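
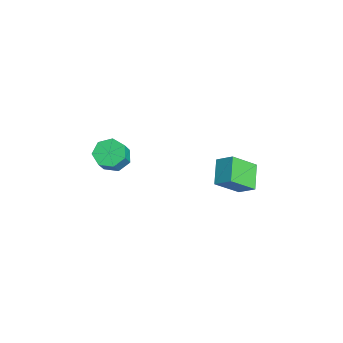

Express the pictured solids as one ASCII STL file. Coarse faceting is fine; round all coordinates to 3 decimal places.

solid 
facet normal -0.510 -0.654 -0.559
outer loop
vertex -1.673 1.384 0.731
vertex -3.052 1.724 1.59
vertex -2.11 2.805 -0.531
endloop
endfacet
facet normal 0.831 -0.205 -0.518
outer loop
vertex -1.508 3.576 0.13
vertex -1.673 1.384 0.731
vertex -2.11 2.805 -0.531
endloop
endfacet
facet normal -0.510 -0.653 -0.560
outer loop
vertex -2.11 2.805 -0.531
vertex -3.052 1.724 1.59
vertex -3.488 3.145 0.329
endloop
endfacet
facet normal -0.224 0.729 -0.647
outer loop
vertex -3.488 3.145 0.329
vertex -1.508 3.576 0.13
vertex -2.11 2.805 -0.531
endloop
endfacet
facet normal 0.223 -0.729 0.647
outer loop
vertex -1.673 1.384 0.731
vertex -2.45 2.495 2.251
vertex -3.052 1.724 1.59
endloop
endfacet
facet normal 0.831 -0.204 -0.518
outer loop
vertex -1.072 2.155 1.391
vertex -1.673 1.384 0.731
vertex -1.508 3.576 0.13
endloop
endfacet
facet normal 0.224 -0.729 0.647
outer loop
vertex -1.072 2.155 1.391
vertex -2.45 2.495 2.251
vertex -1.673 1.384 0.731
endloop
endfacet
facet normal -0.831 0.205 0.518
outer loop
vertex -3.052 1.724 1.59
vertex -2.45 2.495 2.251
vertex -3.488 3.145 0.329
endloop
endfacet
facet normal -0.224 0.729 -0.647
outer loop
vertex -2.887 3.916 0.989
vertex -1.508 3.576 0.13
vertex -3.488 3.145 0.329
endloop
endfacet
facet normal -0.831 0.204 0.518
outer loop
vertex -3.488 3.145 0.329
vertex -2.45 2.495 2.251
vertex -2.887 3.916 0.989
endloop
endfacet
facet normal 0.510 0.653 0.560
outer loop
vertex -2.887 3.916 0.989
vertex -1.072 2.155 1.391
vertex -1.508 3.576 0.13
endloop
endfacet
facet normal 0.510 0.653 0.559
outer loop
vertex -2.45 2.495 2.251
vertex -1.072 2.155 1.391
vertex -2.887 3.916 0.989
endloop
endfacet
facet normal -0.558 0.265 -0.786
outer loop
vertex -2.684 -2.986 2.292
vertex -3.201 -3.764 2.397
vertex -3.335 -2.915 2.778
endloop
endfacet
facet normal 0.226 0.960 0.163
outer loop
vertex -2.684 -2.986 2.292
vertex -3.335 -2.915 2.778
vertex -1.942 -3.338 3.338
endloop
endfacet
facet normal 0.226 0.960 0.163
outer loop
vertex -1.942 -3.338 3.338
vertex -3.335 -2.915 2.778
vertex -2.593 -3.267 3.824
endloop
endfacet
facet normal 0.558 -0.265 0.786
outer loop
vertex -1.942 -3.338 3.338
vertex -2.593 -3.267 3.824
vertex -2.459 -4.116 3.443
endloop
endfacet
facet normal -0.558 0.265 -0.786
outer loop
vertex -3.335 -2.915 2.778
vertex -3.201 -3.764 2.397
vertex -3.885 -3.483 2.977
endloop
endfacet
facet normal -0.483 0.667 0.567
outer loop
vertex -3.335 -2.915 2.778
vertex -3.885 -3.483 2.977
vertex -2.593 -3.267 3.824
endloop
endfacet
facet normal -0.484 0.666 0.568
outer loop
vertex -2.593 -3.267 3.824
vertex -3.885 -3.483 2.977
vertex -3.143 -3.836 4.023
endloop
endfacet
facet normal 0.558 -0.265 0.786
outer loop
vertex -2.593 -3.267 3.824
vertex -3.143 -3.836 4.023
vertex -2.459 -4.116 3.443
endloop
endfacet
facet normal -0.558 0.264 -0.786
outer loop
vertex -3.885 -3.483 2.977
vertex -3.201 -3.764 2.397
vertex -3.92 -4.263 2.74
endloop
endfacet
facet normal -0.829 -0.128 0.545
outer loop
vertex -3.885 -3.483 2.977
vertex -3.92 -4.263 2.74
vertex -3.143 -3.836 4.023
endloop
endfacet
facet normal -0.829 -0.129 0.545
outer loop
vertex -3.143 -3.836 4.023
vertex -3.92 -4.263 2.74
vertex -3.178 -4.615 3.785
endloop
endfacet
facet normal 0.558 -0.265 0.786
outer loop
vertex -3.143 -3.836 4.023
vertex -3.178 -4.615 3.785
vertex -2.459 -4.116 3.443
endloop
endfacet
facet normal -0.559 0.265 -0.786
outer loop
vertex -3.92 -4.263 2.74
vertex -3.201 -3.764 2.397
vertex -3.414 -4.667 2.244
endloop
endfacet
facet normal -0.550 -0.827 0.112
outer loop
vertex -3.92 -4.263 2.74
vertex -3.414 -4.667 2.244
vertex -3.178 -4.615 3.785
endloop
endfacet
facet normal -0.551 -0.827 0.112
outer loop
vertex -3.178 -4.615 3.785
vertex -3.414 -4.667 2.244
vertex -2.672 -5.019 3.29
endloop
endfacet
facet normal 0.558 -0.265 0.786
outer loop
vertex -3.178 -4.615 3.785
vertex -2.672 -5.019 3.29
vertex -2.459 -4.116 3.443
endloop
endfacet
facet normal -0.558 0.265 -0.787
outer loop
vertex -3.414 -4.667 2.244
vertex -3.201 -3.764 2.397
vertex -2.747 -4.391 1.864
endloop
endfacet
facet normal 0.143 -0.903 -0.405
outer loop
vertex -3.414 -4.667 2.244
vertex -2.747 -4.391 1.864
vertex -2.672 -5.019 3.29
endloop
endfacet
facet normal 0.142 -0.903 -0.405
outer loop
vertex -2.672 -5.019 3.29
vertex -2.747 -4.391 1.864
vertex -2.005 -4.743 2.909
endloop
endfacet
facet normal 0.559 -0.265 0.786
outer loop
vertex -2.672 -5.019 3.29
vertex -2.005 -4.743 2.909
vertex -2.459 -4.116 3.443
endloop
endfacet
facet normal -0.558 0.265 -0.787
outer loop
vertex -2.747 -4.391 1.864
vertex -3.201 -3.764 2.397
vertex -2.422 -3.643 1.885
endloop
endfacet
facet normal 0.728 -0.299 -0.617
outer loop
vertex -2.747 -4.391 1.864
vertex -2.422 -3.643 1.885
vertex -2.005 -4.743 2.909
endloop
endfacet
facet normal 0.728 -0.298 -0.617
outer loop
vertex -2.005 -4.743 2.909
vertex -2.422 -3.643 1.885
vertex -1.68 -3.995 2.931
endloop
endfacet
facet normal 0.558 -0.266 0.786
outer loop
vertex -2.005 -4.743 2.909
vertex -1.68 -3.995 2.931
vertex -2.459 -4.116 3.443
endloop
endfacet
facet normal -0.558 0.265 -0.786
outer loop
vertex -2.422 -3.643 1.885
vertex -3.201 -3.764 2.397
vertex -2.684 -2.986 2.292
endloop
endfacet
facet normal 0.765 0.531 -0.364
outer loop
vertex -2.422 -3.643 1.885
vertex -2.684 -2.986 2.292
vertex -1.68 -3.995 2.931
endloop
endfacet
facet normal 0.765 0.531 -0.364
outer loop
vertex -1.68 -3.995 2.931
vertex -2.684 -2.986 2.292
vertex -1.942 -3.338 3.338
endloop
endfacet
facet normal 0.558 -0.265 0.786
outer loop
vertex -1.68 -3.995 2.931
vertex -1.942 -3.338 3.338
vertex -2.459 -4.116 3.443
endloop
endfacet

endsolid


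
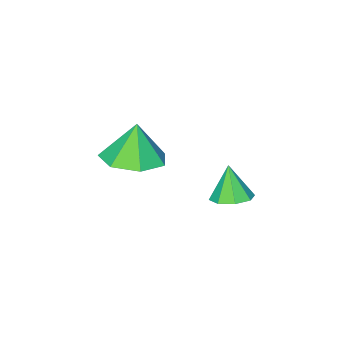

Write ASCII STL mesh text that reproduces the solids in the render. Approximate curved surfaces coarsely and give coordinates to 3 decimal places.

solid 
facet normal 0.189 0.334 -0.923
outer loop
vertex -1.805 -1.071 -0.444
vertex -2.214 -1.63 -0.73
vertex -2.358 -0.929 -0.506
endloop
endfacet
facet normal 0.083 0.651 0.755
outer loop
vertex -1.805 -1.071 -0.444
vertex -2.358 -0.929 -0.506
vertex -2.466 -2.07 0.49
endloop
endfacet
facet normal 0.191 0.334 -0.923
outer loop
vertex -2.358 -0.929 -0.506
vertex -2.214 -1.63 -0.73
vertex -2.826 -1.198 -0.7
endloop
endfacet
facet normal -0.572 0.569 0.590
outer loop
vertex -2.358 -0.929 -0.506
vertex -2.826 -1.198 -0.7
vertex -2.466 -2.07 0.49
endloop
endfacet
facet normal 0.190 0.333 -0.924
outer loop
vertex -2.826 -1.198 -0.7
vertex -2.214 -1.63 -0.73
vertex -2.937 -1.72 -0.911
endloop
endfacet
facet normal -0.941 0.066 0.333
outer loop
vertex -2.826 -1.198 -0.7
vertex -2.937 -1.72 -0.911
vertex -2.466 -2.07 0.49
endloop
endfacet
facet normal 0.190 0.331 -0.924
outer loop
vertex -2.937 -1.72 -0.911
vertex -2.214 -1.63 -0.73
vertex -2.624 -2.19 -1.015
endloop
endfacet
facet normal -0.812 -0.569 0.131
outer loop
vertex -2.937 -1.72 -0.911
vertex -2.624 -2.19 -1.015
vertex -2.466 -2.07 0.49
endloop
endfacet
facet normal 0.189 0.332 -0.924
outer loop
vertex -2.624 -2.19 -1.015
vertex -2.214 -1.63 -0.73
vertex -2.071 -2.332 -0.953
endloop
endfacet
facet normal -0.258 -0.960 0.104
outer loop
vertex -2.624 -2.19 -1.015
vertex -2.071 -2.332 -0.953
vertex -2.466 -2.07 0.49
endloop
endfacet
facet normal 0.192 0.332 -0.923
outer loop
vertex -2.071 -2.332 -0.953
vertex -2.214 -1.63 -0.73
vertex -1.603 -2.063 -0.759
endloop
endfacet
facet normal 0.394 -0.879 0.268
outer loop
vertex -2.071 -2.332 -0.953
vertex -1.603 -2.063 -0.759
vertex -2.466 -2.07 0.49
endloop
endfacet
facet normal 0.191 0.331 -0.924
outer loop
vertex -1.603 -2.063 -0.759
vertex -2.214 -1.63 -0.73
vertex -1.492 -1.541 -0.549
endloop
endfacet
facet normal 0.764 -0.374 0.526
outer loop
vertex -1.603 -2.063 -0.759
vertex -1.492 -1.541 -0.549
vertex -2.466 -2.07 0.49
endloop
endfacet
facet normal 0.190 0.333 -0.923
outer loop
vertex -1.492 -1.541 -0.549
vertex -2.214 -1.63 -0.73
vertex -1.805 -1.071 -0.444
endloop
endfacet
facet normal 0.635 0.260 0.728
outer loop
vertex -1.492 -1.541 -0.549
vertex -1.805 -1.071 -0.444
vertex -2.466 -2.07 0.49
endloop
endfacet
facet normal 0.218 0.102 -0.971
outer loop
vertex 2.303 -2.317 3.065
vertex 1.262 -2.459 2.816
vertex 1.784 -1.538 3.03
endloop
endfacet
facet normal 0.532 0.389 0.752
outer loop
vertex 2.303 -2.317 3.065
vertex 1.784 -1.538 3.03
vertex 0.958 -2.601 4.164
endloop
endfacet
facet normal 0.218 0.102 -0.971
outer loop
vertex 1.784 -1.538 3.03
vertex 1.262 -2.459 2.816
vertex 0.871 -1.452 2.834
endloop
endfacet
facet normal -0.070 0.753 0.655
outer loop
vertex 1.784 -1.538 3.03
vertex 0.871 -1.452 2.834
vertex 0.958 -2.601 4.164
endloop
endfacet
facet normal 0.219 0.102 -0.970
outer loop
vertex 0.871 -1.452 2.834
vertex 1.262 -2.459 2.816
vertex 0.253 -2.124 2.624
endloop
endfacet
facet normal -0.714 0.506 0.484
outer loop
vertex 0.871 -1.452 2.834
vertex 0.253 -2.124 2.624
vertex 0.958 -2.601 4.164
endloop
endfacet
facet normal 0.219 0.103 -0.970
outer loop
vertex 0.253 -2.124 2.624
vertex 1.262 -2.459 2.816
vertex 0.394 -3.048 2.558
endloop
endfacet
facet normal -0.915 -0.166 0.368
outer loop
vertex 0.253 -2.124 2.624
vertex 0.394 -3.048 2.558
vertex 0.958 -2.601 4.164
endloop
endfacet
facet normal 0.219 0.103 -0.970
outer loop
vertex 0.394 -3.048 2.558
vertex 1.262 -2.459 2.816
vertex 1.189 -3.529 2.686
endloop
endfacet
facet normal -0.521 -0.757 0.394
outer loop
vertex 0.394 -3.048 2.558
vertex 1.189 -3.529 2.686
vertex 0.958 -2.601 4.164
endloop
endfacet
facet normal 0.219 0.103 -0.970
outer loop
vertex 1.189 -3.529 2.686
vertex 1.262 -2.459 2.816
vertex 2.038 -3.203 2.912
endloop
endfacet
facet normal 0.171 -0.822 0.543
outer loop
vertex 1.189 -3.529 2.686
vertex 2.038 -3.203 2.912
vertex 0.958 -2.601 4.164
endloop
endfacet
facet normal 0.218 0.102 -0.971
outer loop
vertex 2.038 -3.203 2.912
vertex 1.262 -2.459 2.816
vertex 2.303 -2.317 3.065
endloop
endfacet
facet normal 0.640 -0.313 0.702
outer loop
vertex 2.038 -3.203 2.912
vertex 2.303 -2.317 3.065
vertex 0.958 -2.601 4.164
endloop
endfacet

endsolid


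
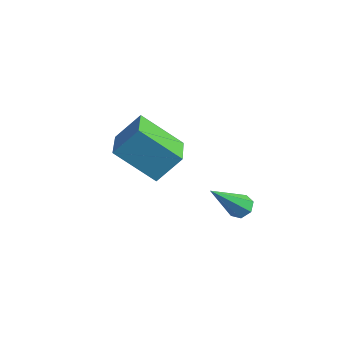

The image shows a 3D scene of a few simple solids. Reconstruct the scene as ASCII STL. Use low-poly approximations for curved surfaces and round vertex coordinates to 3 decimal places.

solid 
facet normal -0.722 0.661 -0.207
outer loop
vertex -2.993 -3.046 1.014
vertex -2.54 -2.226 2.055
vertex -1.756 -2.097 -0.271
endloop
endfacet
facet normal -0.323 -0.585 -0.744
outer loop
vertex -0.58 -3.174 0.065
vertex -2.993 -3.046 1.014
vertex -1.756 -2.097 -0.271
endloop
endfacet
facet normal -0.722 0.660 -0.207
outer loop
vertex -1.756 -2.097 -0.271
vertex -2.54 -2.226 2.055
vertex -1.304 -1.277 0.77
endloop
endfacet
facet normal 0.612 0.470 -0.636
outer loop
vertex -1.304 -1.277 0.77
vertex -0.58 -3.174 0.065
vertex -1.756 -2.097 -0.271
endloop
endfacet
facet normal -0.612 -0.470 0.636
outer loop
vertex -2.993 -3.046 1.014
vertex -1.364 -3.303 2.391
vertex -2.54 -2.226 2.055
endloop
endfacet
facet normal -0.323 -0.585 -0.743
outer loop
vertex -1.816 -4.123 1.35
vertex -2.993 -3.046 1.014
vertex -0.58 -3.174 0.065
endloop
endfacet
facet normal -0.612 -0.470 0.636
outer loop
vertex -1.816 -4.123 1.35
vertex -1.364 -3.303 2.391
vertex -2.993 -3.046 1.014
endloop
endfacet
facet normal 0.324 0.585 0.743
outer loop
vertex -2.54 -2.226 2.055
vertex -1.364 -3.303 2.391
vertex -1.304 -1.277 0.77
endloop
endfacet
facet normal 0.612 0.470 -0.636
outer loop
vertex -0.127 -2.354 1.106
vertex -0.58 -3.174 0.065
vertex -1.304 -1.277 0.77
endloop
endfacet
facet normal 0.323 0.585 0.744
outer loop
vertex -1.304 -1.277 0.77
vertex -1.364 -3.303 2.391
vertex -0.127 -2.354 1.106
endloop
endfacet
facet normal 0.722 -0.661 0.206
outer loop
vertex -0.127 -2.354 1.106
vertex -1.816 -4.123 1.35
vertex -0.58 -3.174 0.065
endloop
endfacet
facet normal 0.722 -0.661 0.207
outer loop
vertex -1.364 -3.303 2.391
vertex -1.816 -4.123 1.35
vertex -0.127 -2.354 1.106
endloop
endfacet
facet normal 0.065 0.670 -0.739
outer loop
vertex 2.843 -1.834 -0.223
vertex 2.325 -1.827 -0.262
vertex 2.632 -1.53 0.034
endloop
endfacet
facet normal 0.842 0.146 0.519
outer loop
vertex 2.843 -1.834 -0.223
vertex 2.632 -1.53 0.034
vertex 2.195 -3.153 1.202
endloop
endfacet
facet normal 0.066 0.670 -0.740
outer loop
vertex 2.632 -1.53 0.034
vertex 2.325 -1.827 -0.262
vertex 2.189 -1.449 0.068
endloop
endfacet
facet normal 0.163 0.547 0.821
outer loop
vertex 2.632 -1.53 0.034
vertex 2.189 -1.449 0.068
vertex 2.195 -3.153 1.202
endloop
endfacet
facet normal 0.066 0.670 -0.740
outer loop
vertex 2.189 -1.449 0.068
vertex 2.325 -1.827 -0.262
vertex 1.849 -1.653 -0.147
endloop
endfacet
facet normal -0.651 0.419 0.633
outer loop
vertex 2.189 -1.449 0.068
vertex 1.849 -1.653 -0.147
vertex 2.195 -3.153 1.202
endloop
endfacet
facet normal 0.066 0.670 -0.739
outer loop
vertex 1.849 -1.653 -0.147
vertex 2.325 -1.827 -0.262
vertex 1.867 -1.988 -0.449
endloop
endfacet
facet normal -0.985 -0.140 0.097
outer loop
vertex 1.849 -1.653 -0.147
vertex 1.867 -1.988 -0.449
vertex 2.195 -3.153 1.202
endloop
endfacet
facet normal 0.067 0.670 -0.740
outer loop
vertex 1.867 -1.988 -0.449
vertex 2.325 -1.827 -0.262
vertex 2.23 -2.202 -0.61
endloop
endfacet
facet normal -0.589 -0.711 -0.384
outer loop
vertex 1.867 -1.988 -0.449
vertex 2.23 -2.202 -0.61
vertex 2.195 -3.153 1.202
endloop
endfacet
facet normal 0.064 0.670 -0.740
outer loop
vertex 2.23 -2.202 -0.61
vertex 2.325 -1.827 -0.262
vertex 2.665 -2.133 -0.51
endloop
endfacet
facet normal 0.240 -0.862 -0.448
outer loop
vertex 2.23 -2.202 -0.61
vertex 2.665 -2.133 -0.51
vertex 2.195 -3.153 1.202
endloop
endfacet
facet normal 0.065 0.671 -0.739
outer loop
vertex 2.665 -2.133 -0.51
vertex 2.325 -1.827 -0.262
vertex 2.843 -1.834 -0.223
endloop
endfacet
facet normal 0.877 -0.479 -0.045
outer loop
vertex 2.665 -2.133 -0.51
vertex 2.843 -1.834 -0.223
vertex 2.195 -3.153 1.202
endloop
endfacet

endsolid


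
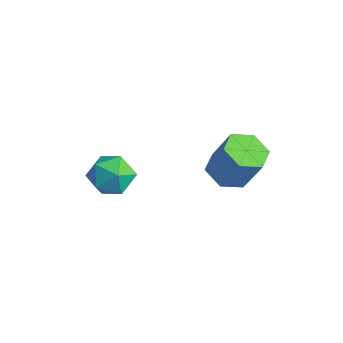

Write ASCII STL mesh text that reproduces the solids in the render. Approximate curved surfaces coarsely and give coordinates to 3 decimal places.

solid 
facet normal -0.407 -0.187 -0.894
outer loop
vertex 2.488 2.934 1.412
vertex 1.817 3.769 1.543
vertex 2.778 3.917 1.074
endloop
endfacet
facet normal 0.873 -0.368 -0.321
outer loop
vertex 2.488 2.934 1.412
vertex 2.778 3.917 1.074
vertex 3.315 3.315 3.227
endloop
endfacet
facet normal 0.873 -0.368 -0.321
outer loop
vertex 3.315 3.315 3.227
vertex 2.778 3.917 1.074
vertex 3.605 4.298 2.888
endloop
endfacet
facet normal 0.407 0.188 0.894
outer loop
vertex 3.315 3.315 3.227
vertex 3.605 4.298 2.888
vertex 2.643 4.151 3.357
endloop
endfacet
facet normal -0.407 -0.188 -0.894
outer loop
vertex 2.778 3.917 1.074
vertex 1.817 3.769 1.543
vertex 2.107 4.753 1.204
endloop
endfacet
facet normal 0.669 0.604 -0.432
outer loop
vertex 2.778 3.917 1.074
vertex 2.107 4.753 1.204
vertex 3.605 4.298 2.888
endloop
endfacet
facet normal 0.669 0.605 -0.431
outer loop
vertex 3.605 4.298 2.888
vertex 2.107 4.753 1.204
vertex 2.933 5.134 3.019
endloop
endfacet
facet normal 0.407 0.187 0.894
outer loop
vertex 3.605 4.298 2.888
vertex 2.933 5.134 3.019
vertex 2.643 4.151 3.357
endloop
endfacet
facet normal -0.407 -0.188 -0.894
outer loop
vertex 2.107 4.753 1.204
vertex 1.817 3.769 1.543
vertex 1.145 4.605 1.673
endloop
endfacet
facet normal -0.204 0.973 -0.111
outer loop
vertex 2.107 4.753 1.204
vertex 1.145 4.605 1.673
vertex 2.933 5.134 3.019
endloop
endfacet
facet normal -0.204 0.973 -0.111
outer loop
vertex 2.933 5.134 3.019
vertex 1.145 4.605 1.673
vertex 1.972 4.986 3.488
endloop
endfacet
facet normal 0.407 0.187 0.894
outer loop
vertex 2.933 5.134 3.019
vertex 1.972 4.986 3.488
vertex 2.643 4.151 3.357
endloop
endfacet
facet normal -0.407 -0.188 -0.894
outer loop
vertex 1.145 4.605 1.673
vertex 1.817 3.769 1.543
vertex 0.855 3.622 2.012
endloop
endfacet
facet normal -0.873 0.368 0.320
outer loop
vertex 1.145 4.605 1.673
vertex 0.855 3.622 2.012
vertex 1.972 4.986 3.488
endloop
endfacet
facet normal -0.873 0.368 0.321
outer loop
vertex 1.972 4.986 3.488
vertex 0.855 3.622 2.012
vertex 1.682 4.003 3.826
endloop
endfacet
facet normal 0.407 0.187 0.894
outer loop
vertex 1.972 4.986 3.488
vertex 1.682 4.003 3.826
vertex 2.643 4.151 3.357
endloop
endfacet
facet normal -0.407 -0.187 -0.894
outer loop
vertex 0.855 3.622 2.012
vertex 1.817 3.769 1.543
vertex 1.527 2.786 1.881
endloop
endfacet
facet normal -0.669 -0.605 0.432
outer loop
vertex 0.855 3.622 2.012
vertex 1.527 2.786 1.881
vertex 1.682 4.003 3.826
endloop
endfacet
facet normal -0.670 -0.605 0.432
outer loop
vertex 1.682 4.003 3.826
vertex 1.527 2.786 1.881
vertex 2.353 3.167 3.696
endloop
endfacet
facet normal 0.407 0.188 0.894
outer loop
vertex 1.682 4.003 3.826
vertex 2.353 3.167 3.696
vertex 2.643 4.151 3.357
endloop
endfacet
facet normal -0.407 -0.187 -0.894
outer loop
vertex 1.527 2.786 1.881
vertex 1.817 3.769 1.543
vertex 2.488 2.934 1.412
endloop
endfacet
facet normal 0.204 -0.973 0.111
outer loop
vertex 1.527 2.786 1.881
vertex 2.488 2.934 1.412
vertex 2.353 3.167 3.696
endloop
endfacet
facet normal 0.204 -0.973 0.111
outer loop
vertex 2.353 3.167 3.696
vertex 2.488 2.934 1.412
vertex 3.315 3.315 3.227
endloop
endfacet
facet normal 0.407 0.188 0.894
outer loop
vertex 2.353 3.167 3.696
vertex 3.315 3.315 3.227
vertex 2.643 4.151 3.357
endloop
endfacet
facet normal 0.236 -0.119 0.964
outer loop
vertex -2.619 1.131 0.511
vertex -2.785 -0.073 0.403
vertex -1.685 0.413 0.194
endloop
endfacet
facet normal 0.575 0.444 0.687
outer loop
vertex -2.619 1.131 0.511
vertex -1.685 0.413 0.194
vertex -1.846 1.485 -0.364
endloop
endfacet
facet normal 0.083 0.896 0.436
outer loop
vertex -2.619 1.131 0.511
vertex -1.846 1.485 -0.364
vertex -3.045 1.662 -0.501
endloop
endfacet
facet normal -0.560 0.613 0.557
outer loop
vertex -2.619 1.131 0.511
vertex -3.045 1.662 -0.501
vertex -3.625 0.7 -0.027
endloop
endfacet
facet normal -0.467 -0.015 0.884
outer loop
vertex -2.619 1.131 0.511
vertex -3.625 0.7 -0.027
vertex -2.785 -0.073 0.403
endloop
endfacet
facet normal 0.967 0.216 0.136
outer loop
vertex -1.846 1.485 -0.364
vertex -1.685 0.413 0.194
vertex -1.535 0.5 -1.013
endloop
endfacet
facet normal 0.418 -0.695 0.585
outer loop
vertex -1.685 0.413 0.194
vertex -2.785 -0.073 0.403
vertex -2.115 -0.462 -0.539
endloop
endfacet
facet normal -0.718 -0.527 0.455
outer loop
vertex -2.785 -0.073 0.403
vertex -3.625 0.7 -0.027
vertex -3.314 -0.285 -0.676
endloop
endfacet
facet normal -0.870 0.488 -0.073
outer loop
vertex -3.625 0.7 -0.027
vertex -3.045 1.662 -0.501
vertex -3.475 0.787 -1.234
endloop
endfacet
facet normal 0.171 0.948 -0.270
outer loop
vertex -3.045 1.662 -0.501
vertex -1.846 1.485 -0.364
vertex -2.375 1.273 -1.443
endloop
endfacet
facet normal 0.560 -0.613 -0.557
outer loop
vertex -2.541 0.069 -1.551
vertex -1.535 0.5 -1.013
vertex -2.115 -0.462 -0.539
endloop
endfacet
facet normal -0.083 -0.896 -0.436
outer loop
vertex -2.541 0.069 -1.551
vertex -2.115 -0.462 -0.539
vertex -3.314 -0.285 -0.676
endloop
endfacet
facet normal -0.575 -0.444 -0.687
outer loop
vertex -2.541 0.069 -1.551
vertex -3.314 -0.285 -0.676
vertex -3.475 0.787 -1.234
endloop
endfacet
facet normal -0.236 0.119 -0.964
outer loop
vertex -2.541 0.069 -1.551
vertex -3.475 0.787 -1.234
vertex -2.375 1.273 -1.443
endloop
endfacet
facet normal 0.467 0.015 -0.884
outer loop
vertex -2.541 0.069 -1.551
vertex -2.375 1.273 -1.443
vertex -1.535 0.5 -1.013
endloop
endfacet
facet normal 0.870 -0.488 0.073
outer loop
vertex -2.115 -0.462 -0.539
vertex -1.535 0.5 -1.013
vertex -1.685 0.413 0.194
endloop
endfacet
facet normal -0.171 -0.948 0.270
outer loop
vertex -3.314 -0.285 -0.676
vertex -2.115 -0.462 -0.539
vertex -2.785 -0.073 0.403
endloop
endfacet
facet normal -0.967 -0.216 -0.136
outer loop
vertex -3.475 0.787 -1.234
vertex -3.314 -0.285 -0.676
vertex -3.625 0.7 -0.027
endloop
endfacet
facet normal -0.418 0.695 -0.585
outer loop
vertex -2.375 1.273 -1.443
vertex -3.475 0.787 -1.234
vertex -3.045 1.662 -0.501
endloop
endfacet
facet normal 0.718 0.527 -0.455
outer loop
vertex -1.535 0.5 -1.013
vertex -2.375 1.273 -1.443
vertex -1.846 1.485 -0.364
endloop
endfacet

endsolid


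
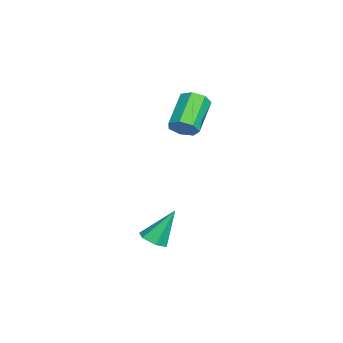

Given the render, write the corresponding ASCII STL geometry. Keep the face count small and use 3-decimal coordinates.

solid 
facet normal 0.753 -0.286 -0.592
outer loop
vertex -2.407 1.057 3.115
vertex -2.784 0.711 2.803
vertex -2.639 1.285 2.71
endloop
endfacet
facet normal 0.483 0.852 0.203
outer loop
vertex -2.407 1.057 3.115
vertex -2.639 1.285 2.71
vertex -3.619 1.516 4.07
endloop
endfacet
facet normal 0.482 0.853 0.202
outer loop
vertex -3.619 1.516 4.07
vertex -2.639 1.285 2.71
vertex -3.852 1.744 3.664
endloop
endfacet
facet normal -0.754 0.285 0.592
outer loop
vertex -3.619 1.516 4.07
vertex -3.852 1.744 3.664
vertex -3.996 1.169 3.757
endloop
endfacet
facet normal 0.753 -0.286 -0.593
outer loop
vertex -2.639 1.285 2.71
vertex -2.784 0.711 2.803
vertex -2.981 1.081 2.374
endloop
endfacet
facet normal -0.048 0.875 -0.482
outer loop
vertex -2.639 1.285 2.71
vertex -2.981 1.081 2.374
vertex -3.852 1.744 3.664
endloop
endfacet
facet normal -0.048 0.875 -0.482
outer loop
vertex -3.852 1.744 3.664
vertex -2.981 1.081 2.374
vertex -4.194 1.54 3.328
endloop
endfacet
facet normal -0.753 0.285 0.594
outer loop
vertex -3.852 1.744 3.664
vertex -4.194 1.54 3.328
vertex -3.996 1.169 3.757
endloop
endfacet
facet normal 0.754 -0.285 -0.592
outer loop
vertex -2.981 1.081 2.374
vertex -2.784 0.711 2.803
vertex -3.174 0.598 2.361
endloop
endfacet
facet normal -0.543 0.239 -0.805
outer loop
vertex -2.981 1.081 2.374
vertex -3.174 0.598 2.361
vertex -4.194 1.54 3.328
endloop
endfacet
facet normal -0.544 0.237 -0.805
outer loop
vertex -4.194 1.54 3.328
vertex -3.174 0.598 2.361
vertex -4.387 1.056 3.316
endloop
endfacet
facet normal -0.752 0.285 0.594
outer loop
vertex -4.194 1.54 3.328
vertex -4.387 1.056 3.316
vertex -3.996 1.169 3.757
endloop
endfacet
facet normal 0.754 -0.284 -0.592
outer loop
vertex -3.174 0.598 2.361
vertex -2.784 0.711 2.803
vertex -3.073 0.199 2.681
endloop
endfacet
facet normal -0.628 -0.577 -0.521
outer loop
vertex -3.174 0.598 2.361
vertex -3.073 0.199 2.681
vertex -4.387 1.056 3.316
endloop
endfacet
facet normal -0.628 -0.577 -0.521
outer loop
vertex -4.387 1.056 3.316
vertex -3.073 0.199 2.681
vertex -4.286 0.658 3.635
endloop
endfacet
facet normal -0.752 0.285 0.594
outer loop
vertex -4.387 1.056 3.316
vertex -4.286 0.658 3.635
vertex -3.996 1.169 3.757
endloop
endfacet
facet normal 0.753 -0.284 -0.594
outer loop
vertex -3.073 0.199 2.681
vertex -2.784 0.711 2.803
vertex -2.754 0.186 3.092
endloop
endfacet
facet normal -0.240 -0.958 0.156
outer loop
vertex -3.073 0.199 2.681
vertex -2.754 0.186 3.092
vertex -4.286 0.658 3.635
endloop
endfacet
facet normal -0.240 -0.958 0.156
outer loop
vertex -4.286 0.658 3.635
vertex -2.754 0.186 3.092
vertex -3.967 0.645 4.047
endloop
endfacet
facet normal -0.753 0.286 0.592
outer loop
vertex -4.286 0.658 3.635
vertex -3.967 0.645 4.047
vertex -3.996 1.169 3.757
endloop
endfacet
facet normal 0.754 -0.283 -0.593
outer loop
vertex -2.754 0.186 3.092
vertex -2.784 0.711 2.803
vertex -2.458 0.568 3.286
endloop
endfacet
facet normal 0.329 -0.618 0.714
outer loop
vertex -2.754 0.186 3.092
vertex -2.458 0.568 3.286
vertex -3.967 0.645 4.047
endloop
endfacet
facet normal 0.329 -0.617 0.715
outer loop
vertex -3.967 0.645 4.047
vertex -2.458 0.568 3.286
vertex -3.67 1.027 4.24
endloop
endfacet
facet normal -0.753 0.286 0.592
outer loop
vertex -3.967 0.645 4.047
vertex -3.67 1.027 4.24
vertex -3.996 1.169 3.757
endloop
endfacet
facet normal 0.753 -0.286 -0.593
outer loop
vertex -2.458 0.568 3.286
vertex -2.784 0.711 2.803
vertex -2.407 1.057 3.115
endloop
endfacet
facet normal 0.651 0.189 0.735
outer loop
vertex -2.458 0.568 3.286
vertex -2.407 1.057 3.115
vertex -3.67 1.027 4.24
endloop
endfacet
facet normal 0.651 0.188 0.736
outer loop
vertex -3.67 1.027 4.24
vertex -2.407 1.057 3.115
vertex -3.619 1.516 4.07
endloop
endfacet
facet normal -0.754 0.285 0.592
outer loop
vertex -3.67 1.027 4.24
vertex -3.619 1.516 4.07
vertex -3.996 1.169 3.757
endloop
endfacet
facet normal 0.155 -0.502 -0.851
outer loop
vertex 0.306 -0.766 -1.132
vertex -0.03 -0.398 -1.41
vertex 0.53 -0.298 -1.367
endloop
endfacet
facet normal 0.817 -0.106 0.568
outer loop
vertex 0.306 -0.766 -1.132
vertex 0.53 -0.298 -1.367
vertex -0.27 0.378 -0.09
endloop
endfacet
facet normal 0.155 -0.502 -0.851
outer loop
vertex 0.53 -0.298 -1.367
vertex -0.03 -0.398 -1.41
vertex 0.194 0.07 -1.645
endloop
endfacet
facet normal 0.709 0.702 0.072
outer loop
vertex 0.53 -0.298 -1.367
vertex 0.194 0.07 -1.645
vertex -0.27 0.378 -0.09
endloop
endfacet
facet normal 0.155 -0.501 -0.851
outer loop
vertex 0.194 0.07 -1.645
vertex -0.03 -0.398 -1.41
vertex -0.365 -0.031 -1.687
endloop
endfacet
facet normal -0.156 0.959 -0.236
outer loop
vertex 0.194 0.07 -1.645
vertex -0.365 -0.031 -1.687
vertex -0.27 0.378 -0.09
endloop
endfacet
facet normal 0.155 -0.501 -0.851
outer loop
vertex -0.365 -0.031 -1.687
vertex -0.03 -0.398 -1.41
vertex -0.589 -0.499 -1.452
endloop
endfacet
facet normal -0.911 0.410 -0.051
outer loop
vertex -0.365 -0.031 -1.687
vertex -0.589 -0.499 -1.452
vertex -0.27 0.378 -0.09
endloop
endfacet
facet normal 0.154 -0.500 -0.852
outer loop
vertex -0.589 -0.499 -1.452
vertex -0.03 -0.398 -1.41
vertex -0.253 -0.867 -1.175
endloop
endfacet
facet normal -0.802 -0.398 0.444
outer loop
vertex -0.589 -0.499 -1.452
vertex -0.253 -0.867 -1.175
vertex -0.27 0.378 -0.09
endloop
endfacet
facet normal 0.156 -0.501 -0.851
outer loop
vertex -0.253 -0.867 -1.175
vertex -0.03 -0.398 -1.41
vertex 0.306 -0.766 -1.132
endloop
endfacet
facet normal 0.060 -0.655 0.753
outer loop
vertex -0.253 -0.867 -1.175
vertex 0.306 -0.766 -1.132
vertex -0.27 0.378 -0.09
endloop
endfacet

endsolid


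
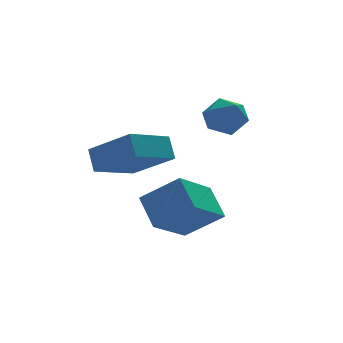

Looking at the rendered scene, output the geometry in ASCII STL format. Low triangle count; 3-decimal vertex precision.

solid 
facet normal -0.697 0.405 -0.592
outer loop
vertex -2.429 -3.2 -3.505
vertex -2.573 -2.111 -2.589
vertex -1.037 -2.208 -4.465
endloop
endfacet
facet normal 0.101 -0.761 -0.640
outer loop
vertex 0.133 -2.889 -3.471
vertex -2.429 -3.2 -3.505
vertex -1.037 -2.208 -4.465
endloop
endfacet
facet normal -0.697 0.405 -0.592
outer loop
vertex -1.037 -2.208 -4.465
vertex -2.573 -2.111 -2.589
vertex -1.181 -1.119 -3.549
endloop
endfacet
facet normal 0.710 0.506 -0.490
outer loop
vertex -1.181 -1.119 -3.549
vertex 0.133 -2.889 -3.471
vertex -1.037 -2.208 -4.465
endloop
endfacet
facet normal -0.710 -0.506 0.490
outer loop
vertex -2.429 -3.2 -3.505
vertex -1.403 -2.792 -1.595
vertex -2.573 -2.111 -2.589
endloop
endfacet
facet normal 0.101 -0.761 -0.640
outer loop
vertex -1.259 -3.881 -2.511
vertex -2.429 -3.2 -3.505
vertex 0.133 -2.889 -3.471
endloop
endfacet
facet normal -0.710 -0.506 0.490
outer loop
vertex -1.259 -3.881 -2.511
vertex -1.403 -2.792 -1.595
vertex -2.429 -3.2 -3.505
endloop
endfacet
facet normal -0.101 0.761 0.640
outer loop
vertex -2.573 -2.111 -2.589
vertex -1.403 -2.792 -1.595
vertex -1.181 -1.119 -3.549
endloop
endfacet
facet normal 0.710 0.506 -0.490
outer loop
vertex -0.011 -1.8 -2.555
vertex 0.133 -2.889 -3.471
vertex -1.181 -1.119 -3.549
endloop
endfacet
facet normal -0.101 0.761 0.640
outer loop
vertex -1.181 -1.119 -3.549
vertex -1.403 -2.792 -1.595
vertex -0.011 -1.8 -2.555
endloop
endfacet
facet normal 0.697 -0.405 0.592
outer loop
vertex -0.011 -1.8 -2.555
vertex -1.259 -3.881 -2.511
vertex 0.133 -2.889 -3.471
endloop
endfacet
facet normal 0.697 -0.405 0.592
outer loop
vertex -1.403 -2.792 -1.595
vertex -1.259 -3.881 -2.511
vertex -0.011 -1.8 -2.555
endloop
endfacet
facet normal -0.856 -0.428 0.290
outer loop
vertex -2.467 -0.763 -0.159
vertex -3.525 0.641 -1.213
vertex -2.445 -1.365 -0.982
endloop
endfacet
facet normal 0.516 -0.685 0.515
outer loop
vertex -0.835 -0.561 -1.527
vertex -2.467 -0.763 -0.159
vertex -2.445 -1.365 -0.982
endloop
endfacet
facet normal -0.856 -0.428 0.289
outer loop
vertex -2.445 -1.365 -0.982
vertex -3.525 0.641 -1.213
vertex -3.503 0.04 -2.036
endloop
endfacet
facet normal 0.021 -0.590 -0.807
outer loop
vertex -3.503 0.04 -2.036
vertex -0.835 -0.561 -1.527
vertex -2.445 -1.365 -0.982
endloop
endfacet
facet normal -0.021 0.590 0.807
outer loop
vertex -2.467 -0.763 -0.159
vertex -1.915 1.445 -1.758
vertex -3.525 0.641 -1.213
endloop
endfacet
facet normal 0.516 -0.685 0.514
outer loop
vertex -0.857 0.04 -0.704
vertex -2.467 -0.763 -0.159
vertex -0.835 -0.561 -1.527
endloop
endfacet
facet normal -0.021 0.590 0.807
outer loop
vertex -0.857 0.04 -0.704
vertex -1.915 1.445 -1.758
vertex -2.467 -0.763 -0.159
endloop
endfacet
facet normal -0.516 0.685 -0.514
outer loop
vertex -3.525 0.641 -1.213
vertex -1.915 1.445 -1.758
vertex -3.503 0.04 -2.036
endloop
endfacet
facet normal 0.021 -0.590 -0.807
outer loop
vertex -1.893 0.843 -2.581
vertex -0.835 -0.561 -1.527
vertex -3.503 0.04 -2.036
endloop
endfacet
facet normal -0.516 0.685 -0.515
outer loop
vertex -3.503 0.04 -2.036
vertex -1.915 1.445 -1.758
vertex -1.893 0.843 -2.581
endloop
endfacet
facet normal 0.856 0.428 -0.290
outer loop
vertex -1.893 0.843 -2.581
vertex -0.857 0.04 -0.704
vertex -0.835 -0.561 -1.527
endloop
endfacet
facet normal 0.856 0.427 -0.290
outer loop
vertex -1.915 1.445 -1.758
vertex -0.857 0.04 -0.704
vertex -1.893 0.843 -2.581
endloop
endfacet
facet normal 0.388 0.691 0.610
outer loop
vertex 0.971 -0.17 0.425
vertex 0.703 -0.63 1.116
vertex 1.494 -0.774 0.776
endloop
endfacet
facet normal 0.756 0.655 0.000
outer loop
vertex 0.971 -0.17 0.425
vertex 1.494 -0.774 0.776
vertex 1.432 -0.702 -0.091
endloop
endfacet
facet normal 0.306 0.786 -0.537
outer loop
vertex 0.971 -0.17 0.425
vertex 1.432 -0.702 -0.091
vertex 0.602 -0.513 -0.287
endloop
endfacet
facet normal -0.341 0.904 -0.259
outer loop
vertex 0.971 -0.17 0.425
vertex 0.602 -0.513 -0.287
vertex 0.152 -0.469 0.459
endloop
endfacet
facet normal -0.290 0.845 0.450
outer loop
vertex 0.971 -0.17 0.425
vertex 0.152 -0.469 0.459
vertex 0.703 -0.63 1.116
endloop
endfacet
facet normal 0.997 -0.014 -0.072
outer loop
vertex 1.432 -0.702 -0.091
vertex 1.494 -0.774 0.776
vertex 1.448 -1.491 0.281
endloop
endfacet
facet normal 0.401 0.045 0.915
outer loop
vertex 1.494 -0.774 0.776
vertex 0.703 -0.63 1.116
vertex 0.998 -1.447 1.027
endloop
endfacet
facet normal -0.695 0.295 0.655
outer loop
vertex 0.703 -0.63 1.116
vertex 0.152 -0.469 0.459
vertex 0.168 -1.258 0.831
endloop
endfacet
facet normal -0.778 0.390 -0.492
outer loop
vertex 0.152 -0.469 0.459
vertex 0.602 -0.513 -0.287
vertex 0.106 -1.186 -0.036
endloop
endfacet
facet normal 0.268 0.199 -0.943
outer loop
vertex 0.602 -0.513 -0.287
vertex 1.432 -0.702 -0.091
vertex 0.897 -1.33 -0.376
endloop
endfacet
facet normal 0.341 -0.904 0.259
outer loop
vertex 0.629 -1.79 0.315
vertex 1.448 -1.491 0.281
vertex 0.998 -1.447 1.027
endloop
endfacet
facet normal -0.306 -0.786 0.537
outer loop
vertex 0.629 -1.79 0.315
vertex 0.998 -1.447 1.027
vertex 0.168 -1.258 0.831
endloop
endfacet
facet normal -0.756 -0.655 -0.000
outer loop
vertex 0.629 -1.79 0.315
vertex 0.168 -1.258 0.831
vertex 0.106 -1.186 -0.036
endloop
endfacet
facet normal -0.388 -0.691 -0.610
outer loop
vertex 0.629 -1.79 0.315
vertex 0.106 -1.186 -0.036
vertex 0.897 -1.33 -0.376
endloop
endfacet
facet normal 0.290 -0.845 -0.450
outer loop
vertex 0.629 -1.79 0.315
vertex 0.897 -1.33 -0.376
vertex 1.448 -1.491 0.281
endloop
endfacet
facet normal 0.778 -0.390 0.492
outer loop
vertex 0.998 -1.447 1.027
vertex 1.448 -1.491 0.281
vertex 1.494 -0.774 0.776
endloop
endfacet
facet normal -0.268 -0.199 0.943
outer loop
vertex 0.168 -1.258 0.831
vertex 0.998 -1.447 1.027
vertex 0.703 -0.63 1.116
endloop
endfacet
facet normal -0.997 0.014 0.072
outer loop
vertex 0.106 -1.186 -0.036
vertex 0.168 -1.258 0.831
vertex 0.152 -0.469 0.459
endloop
endfacet
facet normal -0.401 -0.045 -0.915
outer loop
vertex 0.897 -1.33 -0.376
vertex 0.106 -1.186 -0.036
vertex 0.602 -0.513 -0.287
endloop
endfacet
facet normal 0.695 -0.295 -0.655
outer loop
vertex 1.448 -1.491 0.281
vertex 0.897 -1.33 -0.376
vertex 1.432 -0.702 -0.091
endloop
endfacet

endsolid


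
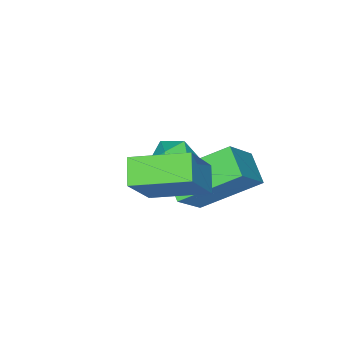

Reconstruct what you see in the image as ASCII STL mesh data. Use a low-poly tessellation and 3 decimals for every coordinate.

solid 
facet normal -0.084 -0.336 0.938
outer loop
vertex -3.721 -2.605 1.066
vertex -3.449 -3.235 0.865
vertex -3.015 -2.714 1.09
endloop
endfacet
facet normal 0.026 0.370 0.929
outer loop
vertex -3.721 -2.605 1.066
vertex -3.015 -2.714 1.09
vertex -3.273 -2.092 0.849
endloop
endfacet
facet normal -0.500 0.669 0.550
outer loop
vertex -3.721 -2.605 1.066
vertex -3.273 -2.092 0.849
vertex -3.867 -2.229 0.476
endloop
endfacet
facet normal -0.934 0.149 0.326
outer loop
vertex -3.721 -2.605 1.066
vertex -3.867 -2.229 0.476
vertex -3.976 -2.935 0.486
endloop
endfacet
facet normal -0.676 -0.472 0.566
outer loop
vertex -3.721 -2.605 1.066
vertex -3.976 -2.935 0.486
vertex -3.449 -3.235 0.865
endloop
endfacet
facet normal 0.640 0.494 0.588
outer loop
vertex -3.273 -2.092 0.849
vertex -3.015 -2.714 1.09
vertex -2.724 -2.405 0.514
endloop
endfacet
facet normal 0.465 -0.648 0.604
outer loop
vertex -3.015 -2.714 1.09
vertex -3.449 -3.235 0.865
vertex -2.833 -3.111 0.524
endloop
endfacet
facet normal -0.495 -0.869 0.001
outer loop
vertex -3.449 -3.235 0.865
vertex -3.976 -2.935 0.486
vertex -3.427 -3.248 0.151
endloop
endfacet
facet normal -0.912 0.135 -0.388
outer loop
vertex -3.976 -2.935 0.486
vertex -3.867 -2.229 0.476
vertex -3.685 -2.626 -0.09
endloop
endfacet
facet normal -0.210 0.977 -0.024
outer loop
vertex -3.867 -2.229 0.476
vertex -3.273 -2.092 0.849
vertex -3.251 -2.105 0.135
endloop
endfacet
facet normal 0.934 -0.149 -0.326
outer loop
vertex -2.979 -2.735 -0.066
vertex -2.724 -2.405 0.514
vertex -2.833 -3.111 0.524
endloop
endfacet
facet normal 0.500 -0.669 -0.550
outer loop
vertex -2.979 -2.735 -0.066
vertex -2.833 -3.111 0.524
vertex -3.427 -3.248 0.151
endloop
endfacet
facet normal -0.026 -0.370 -0.929
outer loop
vertex -2.979 -2.735 -0.066
vertex -3.427 -3.248 0.151
vertex -3.685 -2.626 -0.09
endloop
endfacet
facet normal 0.084 0.336 -0.938
outer loop
vertex -2.979 -2.735 -0.066
vertex -3.685 -2.626 -0.09
vertex -3.251 -2.105 0.135
endloop
endfacet
facet normal 0.676 0.472 -0.566
outer loop
vertex -2.979 -2.735 -0.066
vertex -3.251 -2.105 0.135
vertex -2.724 -2.405 0.514
endloop
endfacet
facet normal 0.912 -0.135 0.388
outer loop
vertex -2.833 -3.111 0.524
vertex -2.724 -2.405 0.514
vertex -3.015 -2.714 1.09
endloop
endfacet
facet normal 0.210 -0.977 0.024
outer loop
vertex -3.427 -3.248 0.151
vertex -2.833 -3.111 0.524
vertex -3.449 -3.235 0.865
endloop
endfacet
facet normal -0.640 -0.494 -0.588
outer loop
vertex -3.685 -2.626 -0.09
vertex -3.427 -3.248 0.151
vertex -3.976 -2.935 0.486
endloop
endfacet
facet normal -0.465 0.648 -0.604
outer loop
vertex -3.251 -2.105 0.135
vertex -3.685 -2.626 -0.09
vertex -3.867 -2.229 0.476
endloop
endfacet
facet normal 0.495 0.869 -0.001
outer loop
vertex -2.724 -2.405 0.514
vertex -3.251 -2.105 0.135
vertex -3.273 -2.092 0.849
endloop
endfacet
facet normal -0.642 0.008 -0.767
outer loop
vertex -3.197 -2.013 0.161
vertex -4.397 -0.809 1.177
vertex -2.727 -1.22 -0.224
endloop
endfacet
facet normal 0.606 -0.608 -0.513
outer loop
vertex -1.783 -1.231 0.903
vertex -3.197 -2.013 0.161
vertex -2.727 -1.22 -0.224
endloop
endfacet
facet normal -0.642 0.008 -0.767
outer loop
vertex -2.727 -1.22 -0.224
vertex -4.397 -0.809 1.177
vertex -3.926 -0.015 0.791
endloop
endfacet
facet normal 0.470 0.793 -0.386
outer loop
vertex -3.926 -0.015 0.791
vertex -1.783 -1.231 0.903
vertex -2.727 -1.22 -0.224
endloop
endfacet
facet normal -0.470 -0.794 0.386
outer loop
vertex -3.197 -2.013 0.161
vertex -3.453 -0.82 2.304
vertex -4.397 -0.809 1.177
endloop
endfacet
facet normal 0.606 -0.609 -0.513
outer loop
vertex -2.254 -2.025 1.289
vertex -3.197 -2.013 0.161
vertex -1.783 -1.231 0.903
endloop
endfacet
facet normal -0.471 -0.793 0.385
outer loop
vertex -2.254 -2.025 1.289
vertex -3.453 -0.82 2.304
vertex -3.197 -2.013 0.161
endloop
endfacet
facet normal -0.605 0.609 0.513
outer loop
vertex -4.397 -0.809 1.177
vertex -3.453 -0.82 2.304
vertex -3.926 -0.015 0.791
endloop
endfacet
facet normal 0.471 0.794 -0.385
outer loop
vertex -2.983 -0.027 1.919
vertex -1.783 -1.231 0.903
vertex -3.926 -0.015 0.791
endloop
endfacet
facet normal -0.606 0.608 0.513
outer loop
vertex -3.926 -0.015 0.791
vertex -3.453 -0.82 2.304
vertex -2.983 -0.027 1.919
endloop
endfacet
facet normal 0.642 -0.008 0.767
outer loop
vertex -2.983 -0.027 1.919
vertex -2.254 -2.025 1.289
vertex -1.783 -1.231 0.903
endloop
endfacet
facet normal 0.642 -0.008 0.767
outer loop
vertex -3.453 -0.82 2.304
vertex -2.254 -2.025 1.289
vertex -2.983 -0.027 1.919
endloop
endfacet
facet normal -0.527 0.812 0.252
outer loop
vertex -2.463 -0.657 2.387
vertex -1.435 -0.479 3.964
vertex -1.901 -0.161 1.965
endloop
endfacet
facet normal -0.544 -0.094 -0.834
outer loop
vertex -1.005 -1.541 1.536
vertex -2.463 -0.657 2.387
vertex -1.901 -0.161 1.965
endloop
endfacet
facet normal -0.526 0.812 0.252
outer loop
vertex -1.901 -0.161 1.965
vertex -1.435 -0.479 3.964
vertex -0.873 0.016 3.542
endloop
endfacet
facet normal 0.653 0.577 -0.491
outer loop
vertex -0.873 0.016 3.542
vertex -1.005 -1.541 1.536
vertex -1.901 -0.161 1.965
endloop
endfacet
facet normal -0.653 -0.577 0.491
outer loop
vertex -2.463 -0.657 2.387
vertex -0.539 -1.859 3.535
vertex -1.435 -0.479 3.964
endloop
endfacet
facet normal -0.544 -0.094 -0.834
outer loop
vertex -1.567 -2.036 1.958
vertex -2.463 -0.657 2.387
vertex -1.005 -1.541 1.536
endloop
endfacet
facet normal -0.653 -0.577 0.490
outer loop
vertex -1.567 -2.036 1.958
vertex -0.539 -1.859 3.535
vertex -2.463 -0.657 2.387
endloop
endfacet
facet normal 0.544 0.094 0.834
outer loop
vertex -1.435 -0.479 3.964
vertex -0.539 -1.859 3.535
vertex -0.873 0.016 3.542
endloop
endfacet
facet normal 0.653 0.577 -0.491
outer loop
vertex 0.023 -1.363 3.113
vertex -1.005 -1.541 1.536
vertex -0.873 0.016 3.542
endloop
endfacet
facet normal 0.544 0.094 0.834
outer loop
vertex -0.873 0.016 3.542
vertex -0.539 -1.859 3.535
vertex 0.023 -1.363 3.113
endloop
endfacet
facet normal 0.526 -0.812 -0.252
outer loop
vertex 0.023 -1.363 3.113
vertex -1.567 -2.036 1.958
vertex -1.005 -1.541 1.536
endloop
endfacet
facet normal 0.527 -0.812 -0.252
outer loop
vertex -0.539 -1.859 3.535
vertex -1.567 -2.036 1.958
vertex 0.023 -1.363 3.113
endloop
endfacet

endsolid


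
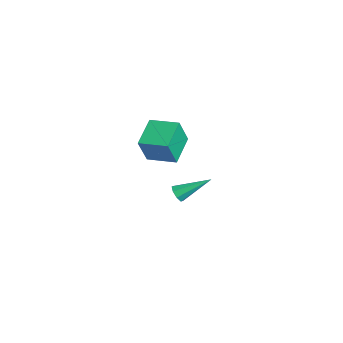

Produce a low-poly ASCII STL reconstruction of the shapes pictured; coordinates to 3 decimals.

solid 
facet normal -0.783 0.504 0.365
outer loop
vertex -0.743 -3.783 4.495
vertex 0.243 -2.417 4.724
vertex -1.139 -3.225 2.874
endloop
endfacet
facet normal -0.580 -0.803 -0.135
outer loop
vertex 0.317 -4.163 2.196
vertex -0.743 -3.783 4.495
vertex -1.139 -3.225 2.874
endloop
endfacet
facet normal -0.783 0.505 0.364
outer loop
vertex -1.139 -3.225 2.874
vertex 0.243 -2.417 4.724
vertex -0.153 -1.86 3.102
endloop
endfacet
facet normal -0.225 0.317 -0.921
outer loop
vertex -0.153 -1.86 3.102
vertex 0.317 -4.163 2.196
vertex -1.139 -3.225 2.874
endloop
endfacet
facet normal 0.225 -0.317 0.921
outer loop
vertex -0.743 -3.783 4.495
vertex 1.699 -3.355 4.046
vertex 0.243 -2.417 4.724
endloop
endfacet
facet normal -0.580 -0.804 -0.134
outer loop
vertex 0.713 -4.72 3.818
vertex -0.743 -3.783 4.495
vertex 0.317 -4.163 2.196
endloop
endfacet
facet normal 0.225 -0.316 0.922
outer loop
vertex 0.713 -4.72 3.818
vertex 1.699 -3.355 4.046
vertex -0.743 -3.783 4.495
endloop
endfacet
facet normal 0.580 0.803 0.134
outer loop
vertex 0.243 -2.417 4.724
vertex 1.699 -3.355 4.046
vertex -0.153 -1.86 3.102
endloop
endfacet
facet normal -0.225 0.317 -0.922
outer loop
vertex 1.303 -2.797 2.425
vertex 0.317 -4.163 2.196
vertex -0.153 -1.86 3.102
endloop
endfacet
facet normal 0.580 0.803 0.135
outer loop
vertex -0.153 -1.86 3.102
vertex 1.699 -3.355 4.046
vertex 1.303 -2.797 2.425
endloop
endfacet
facet normal 0.783 -0.504 -0.364
outer loop
vertex 1.303 -2.797 2.425
vertex 0.713 -4.72 3.818
vertex 0.317 -4.163 2.196
endloop
endfacet
facet normal 0.783 -0.504 -0.365
outer loop
vertex 1.699 -3.355 4.046
vertex 0.713 -4.72 3.818
vertex 1.303 -2.797 2.425
endloop
endfacet
facet normal -0.142 -0.846 -0.513
outer loop
vertex -3.09 -2.003 -3.284
vertex -3.356 -1.686 -3.733
vertex -2.784 -1.859 -3.606
endloop
endfacet
facet normal 0.754 -0.210 0.622
outer loop
vertex -3.09 -2.003 -3.284
vertex -2.784 -1.859 -3.606
vertex -3.044 0.166 -2.607
endloop
endfacet
facet normal -0.142 -0.846 -0.513
outer loop
vertex -2.784 -1.859 -3.606
vertex -3.356 -1.686 -3.733
vertex -2.813 -1.614 -4.002
endloop
endfacet
facet normal 0.992 0.125 0.005
outer loop
vertex -2.784 -1.859 -3.606
vertex -2.813 -1.614 -4.002
vertex -3.044 0.166 -2.607
endloop
endfacet
facet normal -0.142 -0.847 -0.513
outer loop
vertex -2.813 -1.614 -4.002
vertex -3.356 -1.686 -3.733
vertex -3.16 -1.411 -4.241
endloop
endfacet
facet normal 0.670 0.510 -0.540
outer loop
vertex -2.813 -1.614 -4.002
vertex -3.16 -1.411 -4.241
vertex -3.044 0.166 -2.607
endloop
endfacet
facet normal -0.144 -0.846 -0.513
outer loop
vertex -3.16 -1.411 -4.241
vertex -3.356 -1.686 -3.733
vertex -3.621 -1.369 -4.181
endloop
endfacet
facet normal -0.025 0.720 -0.693
outer loop
vertex -3.16 -1.411 -4.241
vertex -3.621 -1.369 -4.181
vertex -3.044 0.166 -2.607
endloop
endfacet
facet normal -0.143 -0.846 -0.514
outer loop
vertex -3.621 -1.369 -4.181
vertex -3.356 -1.686 -3.733
vertex -3.927 -1.513 -3.859
endloop
endfacet
facet normal -0.683 0.632 -0.366
outer loop
vertex -3.621 -1.369 -4.181
vertex -3.927 -1.513 -3.859
vertex -3.044 0.166 -2.607
endloop
endfacet
facet normal -0.143 -0.845 -0.515
outer loop
vertex -3.927 -1.513 -3.859
vertex -3.356 -1.686 -3.733
vertex -3.898 -1.759 -3.463
endloop
endfacet
facet normal -0.921 0.297 0.252
outer loop
vertex -3.927 -1.513 -3.859
vertex -3.898 -1.759 -3.463
vertex -3.044 0.166 -2.607
endloop
endfacet
facet normal -0.142 -0.846 -0.514
outer loop
vertex -3.898 -1.759 -3.463
vertex -3.356 -1.686 -3.733
vertex -3.551 -1.962 -3.225
endloop
endfacet
facet normal -0.598 -0.089 0.796
outer loop
vertex -3.898 -1.759 -3.463
vertex -3.551 -1.962 -3.225
vertex -3.044 0.166 -2.607
endloop
endfacet
facet normal -0.141 -0.846 -0.514
outer loop
vertex -3.551 -1.962 -3.225
vertex -3.356 -1.686 -3.733
vertex -3.09 -2.003 -3.284
endloop
endfacet
facet normal 0.095 -0.298 0.950
outer loop
vertex -3.551 -1.962 -3.225
vertex -3.09 -2.003 -3.284
vertex -3.044 0.166 -2.607
endloop
endfacet

endsolid


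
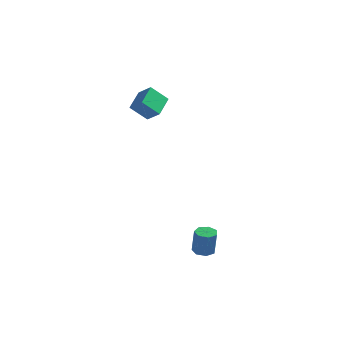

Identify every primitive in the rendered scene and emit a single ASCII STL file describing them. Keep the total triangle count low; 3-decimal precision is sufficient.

solid 
facet normal -0.556 -0.464 0.689
outer loop
vertex -2.039 2.566 2.987
vertex -2.231 3.741 3.623
vertex -2.817 2.722 2.464
endloop
endfacet
facet normal 0.142 -0.870 -0.471
outer loop
vertex -2.149 3.279 1.637
vertex -2.039 2.566 2.987
vertex -2.817 2.722 2.464
endloop
endfacet
facet normal -0.556 -0.464 0.689
outer loop
vertex -2.817 2.722 2.464
vertex -2.231 3.741 3.623
vertex -3.009 3.897 3.1
endloop
endfacet
facet normal -0.819 0.164 -0.551
outer loop
vertex -3.009 3.897 3.1
vertex -2.149 3.279 1.637
vertex -2.817 2.722 2.464
endloop
endfacet
facet normal 0.819 -0.164 0.551
outer loop
vertex -2.039 2.566 2.987
vertex -1.563 4.298 2.796
vertex -2.231 3.741 3.623
endloop
endfacet
facet normal 0.142 -0.870 -0.471
outer loop
vertex -1.371 3.123 2.16
vertex -2.039 2.566 2.987
vertex -2.149 3.279 1.637
endloop
endfacet
facet normal 0.819 -0.164 0.551
outer loop
vertex -1.371 3.123 2.16
vertex -1.563 4.298 2.796
vertex -2.039 2.566 2.987
endloop
endfacet
facet normal -0.142 0.870 0.471
outer loop
vertex -2.231 3.741 3.623
vertex -1.563 4.298 2.796
vertex -3.009 3.897 3.1
endloop
endfacet
facet normal -0.819 0.164 -0.551
outer loop
vertex -2.341 4.454 2.273
vertex -2.149 3.279 1.637
vertex -3.009 3.897 3.1
endloop
endfacet
facet normal -0.142 0.870 0.471
outer loop
vertex -3.009 3.897 3.1
vertex -1.563 4.298 2.796
vertex -2.341 4.454 2.273
endloop
endfacet
facet normal 0.556 0.464 -0.689
outer loop
vertex -2.341 4.454 2.273
vertex -1.371 3.123 2.16
vertex -2.149 3.279 1.637
endloop
endfacet
facet normal 0.556 0.464 -0.689
outer loop
vertex -1.563 4.298 2.796
vertex -1.371 3.123 2.16
vertex -2.341 4.454 2.273
endloop
endfacet
facet normal -0.169 0.137 -0.976
outer loop
vertex 3.992 -1.86 -4.25
vertex 3.639 -1.469 -4.134
vertex 4.17 -1.428 -4.22
endloop
endfacet
facet normal 0.909 -0.360 -0.208
outer loop
vertex 3.992 -1.86 -4.25
vertex 4.17 -1.428 -4.22
vertex 4.215 -2.042 -2.962
endloop
endfacet
facet normal 0.909 -0.360 -0.208
outer loop
vertex 4.215 -2.042 -2.962
vertex 4.17 -1.428 -4.22
vertex 4.393 -1.61 -2.932
endloop
endfacet
facet normal 0.168 -0.137 0.976
outer loop
vertex 4.215 -2.042 -2.962
vertex 4.393 -1.61 -2.932
vertex 3.861 -1.651 -2.846
endloop
endfacet
facet normal -0.169 0.138 -0.976
outer loop
vertex 4.17 -1.428 -4.22
vertex 3.639 -1.469 -4.134
vertex 3.948 -1.027 -4.125
endloop
endfacet
facet normal 0.864 0.497 -0.079
outer loop
vertex 4.17 -1.428 -4.22
vertex 3.948 -1.027 -4.125
vertex 4.393 -1.61 -2.932
endloop
endfacet
facet normal 0.864 0.496 -0.080
outer loop
vertex 4.393 -1.61 -2.932
vertex 3.948 -1.027 -4.125
vertex 4.171 -1.208 -2.837
endloop
endfacet
facet normal 0.168 -0.138 0.976
outer loop
vertex 4.393 -1.61 -2.932
vertex 4.171 -1.208 -2.837
vertex 3.861 -1.651 -2.846
endloop
endfacet
facet normal -0.168 0.137 -0.976
outer loop
vertex 3.948 -1.027 -4.125
vertex 3.639 -1.469 -4.134
vertex 3.493 -0.958 -4.037
endloop
endfacet
facet normal 0.169 0.980 0.108
outer loop
vertex 3.948 -1.027 -4.125
vertex 3.493 -0.958 -4.037
vertex 4.171 -1.208 -2.837
endloop
endfacet
facet normal 0.167 0.980 0.110
outer loop
vertex 4.171 -1.208 -2.837
vertex 3.493 -0.958 -4.037
vertex 3.715 -1.14 -2.749
endloop
endfacet
facet normal 0.168 -0.137 0.976
outer loop
vertex 4.171 -1.208 -2.837
vertex 3.715 -1.14 -2.749
vertex 3.861 -1.651 -2.846
endloop
endfacet
facet normal -0.168 0.137 -0.976
outer loop
vertex 3.493 -0.958 -4.037
vertex 3.639 -1.469 -4.134
vertex 3.147 -1.275 -4.022
endloop
endfacet
facet normal -0.655 0.725 0.215
outer loop
vertex 3.493 -0.958 -4.037
vertex 3.147 -1.275 -4.022
vertex 3.715 -1.14 -2.749
endloop
endfacet
facet normal -0.655 0.725 0.215
outer loop
vertex 3.715 -1.14 -2.749
vertex 3.147 -1.275 -4.022
vertex 3.37 -1.456 -2.734
endloop
endfacet
facet normal 0.168 -0.137 0.976
outer loop
vertex 3.715 -1.14 -2.749
vertex 3.37 -1.456 -2.734
vertex 3.861 -1.651 -2.846
endloop
endfacet
facet normal -0.168 0.136 -0.976
outer loop
vertex 3.147 -1.275 -4.022
vertex 3.639 -1.469 -4.134
vertex 3.172 -1.738 -4.091
endloop
endfacet
facet normal -0.984 -0.077 0.160
outer loop
vertex 3.147 -1.275 -4.022
vertex 3.172 -1.738 -4.091
vertex 3.37 -1.456 -2.734
endloop
endfacet
facet normal -0.984 -0.077 0.160
outer loop
vertex 3.37 -1.456 -2.734
vertex 3.172 -1.738 -4.091
vertex 3.395 -1.919 -2.803
endloop
endfacet
facet normal 0.169 -0.136 0.976
outer loop
vertex 3.37 -1.456 -2.734
vertex 3.395 -1.919 -2.803
vertex 3.861 -1.651 -2.846
endloop
endfacet
facet normal -0.169 0.138 -0.976
outer loop
vertex 3.172 -1.738 -4.091
vertex 3.639 -1.469 -4.134
vertex 3.548 -1.998 -4.193
endloop
endfacet
facet normal -0.572 -0.820 -0.016
outer loop
vertex 3.172 -1.738 -4.091
vertex 3.548 -1.998 -4.193
vertex 3.395 -1.919 -2.803
endloop
endfacet
facet normal -0.573 -0.819 -0.017
outer loop
vertex 3.395 -1.919 -2.803
vertex 3.548 -1.998 -4.193
vertex 3.771 -2.18 -2.905
endloop
endfacet
facet normal 0.169 -0.138 0.976
outer loop
vertex 3.395 -1.919 -2.803
vertex 3.771 -2.18 -2.905
vertex 3.861 -1.651 -2.846
endloop
endfacet
facet normal -0.168 0.138 -0.976
outer loop
vertex 3.548 -1.998 -4.193
vertex 3.639 -1.469 -4.134
vertex 3.992 -1.86 -4.25
endloop
endfacet
facet normal 0.271 -0.946 -0.180
outer loop
vertex 3.548 -1.998 -4.193
vertex 3.992 -1.86 -4.25
vertex 3.771 -2.18 -2.905
endloop
endfacet
facet normal 0.271 -0.946 -0.180
outer loop
vertex 3.771 -2.18 -2.905
vertex 3.992 -1.86 -4.25
vertex 4.215 -2.042 -2.962
endloop
endfacet
facet normal 0.168 -0.137 0.976
outer loop
vertex 3.771 -2.18 -2.905
vertex 4.215 -2.042 -2.962
vertex 3.861 -1.651 -2.846
endloop
endfacet

endsolid


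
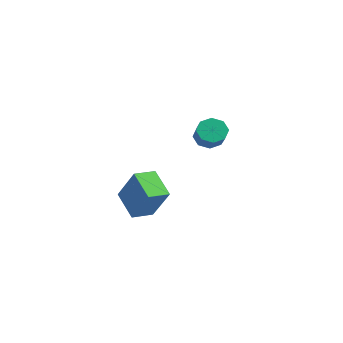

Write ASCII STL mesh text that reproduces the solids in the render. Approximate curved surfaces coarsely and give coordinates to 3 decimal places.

solid 
facet normal -0.749 0.349 -0.564
outer loop
vertex 2.684 -0.709 0.066
vertex 2.347 -0.539 0.619
vertex 2.79 -0.232 0.221
endloop
endfacet
facet normal 0.629 0.110 -0.769
outer loop
vertex 2.684 -0.709 0.066
vertex 2.79 -0.232 0.221
vertex 3.59 -1.131 0.747
endloop
endfacet
facet normal 0.630 0.111 -0.769
outer loop
vertex 3.59 -1.131 0.747
vertex 2.79 -0.232 0.221
vertex 3.696 -0.653 0.903
endloop
endfacet
facet normal 0.749 -0.350 0.563
outer loop
vertex 3.59 -1.131 0.747
vertex 3.696 -0.653 0.903
vertex 3.253 -0.961 1.301
endloop
endfacet
facet normal -0.748 0.348 -0.565
outer loop
vertex 2.79 -0.232 0.221
vertex 2.347 -0.539 0.619
vertex 2.635 0.066 0.61
endloop
endfacet
facet normal 0.590 0.737 -0.329
outer loop
vertex 2.79 -0.232 0.221
vertex 2.635 0.066 0.61
vertex 3.696 -0.653 0.903
endloop
endfacet
facet normal 0.590 0.737 -0.330
outer loop
vertex 3.696 -0.653 0.903
vertex 2.635 0.066 0.61
vertex 3.542 -0.356 1.291
endloop
endfacet
facet normal 0.749 -0.348 0.564
outer loop
vertex 3.696 -0.653 0.903
vertex 3.542 -0.356 1.291
vertex 3.253 -0.961 1.301
endloop
endfacet
facet normal -0.749 0.348 -0.563
outer loop
vertex 2.635 0.066 0.61
vertex 2.347 -0.539 0.619
vertex 2.312 0.008 1.004
endloop
endfacet
facet normal 0.204 0.930 0.304
outer loop
vertex 2.635 0.066 0.61
vertex 2.312 0.008 1.004
vertex 3.542 -0.356 1.291
endloop
endfacet
facet normal 0.205 0.931 0.302
outer loop
vertex 3.542 -0.356 1.291
vertex 2.312 0.008 1.004
vertex 3.219 -0.413 1.686
endloop
endfacet
facet normal 0.750 -0.349 0.563
outer loop
vertex 3.542 -0.356 1.291
vertex 3.219 -0.413 1.686
vertex 3.253 -0.961 1.301
endloop
endfacet
facet normal -0.750 0.348 -0.563
outer loop
vertex 2.312 0.008 1.004
vertex 2.347 -0.539 0.619
vertex 2.01 -0.369 1.173
endloop
endfacet
facet normal -0.300 0.580 0.757
outer loop
vertex 2.312 0.008 1.004
vertex 2.01 -0.369 1.173
vertex 3.219 -0.413 1.686
endloop
endfacet
facet normal -0.301 0.578 0.758
outer loop
vertex 3.219 -0.413 1.686
vertex 2.01 -0.369 1.173
vertex 2.916 -0.791 1.854
endloop
endfacet
facet normal 0.748 -0.350 0.564
outer loop
vertex 3.219 -0.413 1.686
vertex 2.916 -0.791 1.854
vertex 3.253 -0.961 1.301
endloop
endfacet
facet normal -0.749 0.350 -0.563
outer loop
vertex 2.01 -0.369 1.173
vertex 2.347 -0.539 0.619
vertex 1.904 -0.847 1.017
endloop
endfacet
facet normal -0.630 -0.111 0.769
outer loop
vertex 2.01 -0.369 1.173
vertex 1.904 -0.847 1.017
vertex 2.916 -0.791 1.854
endloop
endfacet
facet normal -0.630 -0.110 0.769
outer loop
vertex 2.916 -0.791 1.854
vertex 1.904 -0.847 1.017
vertex 2.81 -1.268 1.699
endloop
endfacet
facet normal 0.749 -0.349 0.564
outer loop
vertex 2.916 -0.791 1.854
vertex 2.81 -1.268 1.699
vertex 3.253 -0.961 1.301
endloop
endfacet
facet normal -0.749 0.348 -0.564
outer loop
vertex 1.904 -0.847 1.017
vertex 2.347 -0.539 0.619
vertex 2.058 -1.144 0.629
endloop
endfacet
facet normal -0.590 -0.737 0.330
outer loop
vertex 1.904 -0.847 1.017
vertex 2.058 -1.144 0.629
vertex 2.81 -1.268 1.699
endloop
endfacet
facet normal -0.590 -0.737 0.329
outer loop
vertex 2.81 -1.268 1.699
vertex 2.058 -1.144 0.629
vertex 2.965 -1.566 1.31
endloop
endfacet
facet normal 0.748 -0.348 0.565
outer loop
vertex 2.81 -1.268 1.699
vertex 2.965 -1.566 1.31
vertex 3.253 -0.961 1.301
endloop
endfacet
facet normal -0.750 0.349 -0.563
outer loop
vertex 2.058 -1.144 0.629
vertex 2.347 -0.539 0.619
vertex 2.381 -1.087 0.234
endloop
endfacet
facet normal -0.206 -0.931 -0.303
outer loop
vertex 2.058 -1.144 0.629
vertex 2.381 -1.087 0.234
vertex 2.965 -1.566 1.31
endloop
endfacet
facet normal -0.204 -0.931 -0.304
outer loop
vertex 2.965 -1.566 1.31
vertex 2.381 -1.087 0.234
vertex 3.288 -1.508 0.916
endloop
endfacet
facet normal 0.749 -0.348 0.563
outer loop
vertex 2.965 -1.566 1.31
vertex 3.288 -1.508 0.916
vertex 3.253 -0.961 1.301
endloop
endfacet
facet normal -0.748 0.350 -0.564
outer loop
vertex 2.381 -1.087 0.234
vertex 2.347 -0.539 0.619
vertex 2.684 -0.709 0.066
endloop
endfacet
facet normal 0.301 -0.578 -0.758
outer loop
vertex 2.381 -1.087 0.234
vertex 2.684 -0.709 0.066
vertex 3.288 -1.508 0.916
endloop
endfacet
facet normal 0.300 -0.580 -0.758
outer loop
vertex 3.288 -1.508 0.916
vertex 2.684 -0.709 0.066
vertex 3.59 -1.131 0.747
endloop
endfacet
facet normal 0.750 -0.348 0.563
outer loop
vertex 3.288 -1.508 0.916
vertex 3.59 -1.131 0.747
vertex 3.253 -0.961 1.301
endloop
endfacet
facet normal -0.801 0.027 0.598
outer loop
vertex -1.598 -1.777 -2.561
vertex -1.61 -0.709 -2.625
vertex -2.807 -1.888 -4.176
endloop
endfacet
facet normal 0.011 -0.998 0.060
outer loop
vertex -1.55 -1.931 -5.115
vertex -1.598 -1.777 -2.561
vertex -2.807 -1.888 -4.176
endloop
endfacet
facet normal -0.801 0.027 0.598
outer loop
vertex -2.807 -1.888 -4.176
vertex -1.61 -0.709 -2.625
vertex -2.819 -0.82 -4.24
endloop
endfacet
facet normal -0.599 -0.055 -0.799
outer loop
vertex -2.819 -0.82 -4.24
vertex -1.55 -1.931 -5.115
vertex -2.807 -1.888 -4.176
endloop
endfacet
facet normal 0.599 0.055 0.799
outer loop
vertex -1.598 -1.777 -2.561
vertex -0.353 -0.752 -3.564
vertex -1.61 -0.709 -2.625
endloop
endfacet
facet normal 0.011 -0.998 0.060
outer loop
vertex -0.341 -1.82 -3.5
vertex -1.598 -1.777 -2.561
vertex -1.55 -1.931 -5.115
endloop
endfacet
facet normal 0.599 0.055 0.799
outer loop
vertex -0.341 -1.82 -3.5
vertex -0.353 -0.752 -3.564
vertex -1.598 -1.777 -2.561
endloop
endfacet
facet normal -0.011 0.998 -0.060
outer loop
vertex -1.61 -0.709 -2.625
vertex -0.353 -0.752 -3.564
vertex -2.819 -0.82 -4.24
endloop
endfacet
facet normal -0.599 -0.055 -0.799
outer loop
vertex -1.562 -0.863 -5.179
vertex -1.55 -1.931 -5.115
vertex -2.819 -0.82 -4.24
endloop
endfacet
facet normal -0.011 0.998 -0.060
outer loop
vertex -2.819 -0.82 -4.24
vertex -0.353 -0.752 -3.564
vertex -1.562 -0.863 -5.179
endloop
endfacet
facet normal 0.801 -0.027 -0.598
outer loop
vertex -1.562 -0.863 -5.179
vertex -0.341 -1.82 -3.5
vertex -1.55 -1.931 -5.115
endloop
endfacet
facet normal 0.801 -0.027 -0.598
outer loop
vertex -0.353 -0.752 -3.564
vertex -0.341 -1.82 -3.5
vertex -1.562 -0.863 -5.179
endloop
endfacet

endsolid


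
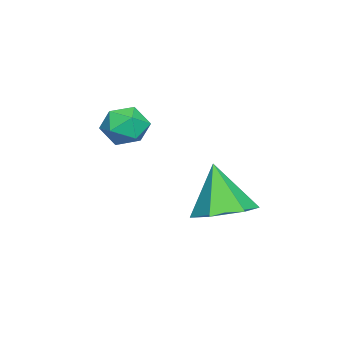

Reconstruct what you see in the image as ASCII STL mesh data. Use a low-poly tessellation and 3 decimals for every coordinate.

solid 
facet normal 0.256 0.279 -0.926
outer loop
vertex -1.717 2.95 0.192
vertex -2.768 3.104 -0.052
vertex -2.177 3.924 0.358
endloop
endfacet
facet normal 0.674 0.197 0.712
outer loop
vertex -1.717 2.95 0.192
vertex -2.177 3.924 0.358
vertex -3.272 2.556 1.772
endloop
endfacet
facet normal 0.256 0.279 -0.926
outer loop
vertex -2.177 3.924 0.358
vertex -2.768 3.104 -0.052
vertex -3.228 4.078 0.114
endloop
endfacet
facet normal -0.049 0.736 0.675
outer loop
vertex -2.177 3.924 0.358
vertex -3.228 4.078 0.114
vertex -3.272 2.556 1.772
endloop
endfacet
facet normal 0.256 0.279 -0.926
outer loop
vertex -3.228 4.078 0.114
vertex -2.768 3.104 -0.052
vertex -3.819 3.259 -0.296
endloop
endfacet
facet normal -0.832 0.419 0.363
outer loop
vertex -3.228 4.078 0.114
vertex -3.819 3.259 -0.296
vertex -3.272 2.556 1.772
endloop
endfacet
facet normal 0.256 0.279 -0.926
outer loop
vertex -3.819 3.259 -0.296
vertex -2.768 3.104 -0.052
vertex -3.358 2.285 -0.462
endloop
endfacet
facet normal -0.895 -0.438 0.088
outer loop
vertex -3.819 3.259 -0.296
vertex -3.358 2.285 -0.462
vertex -3.272 2.556 1.772
endloop
endfacet
facet normal 0.257 0.278 -0.926
outer loop
vertex -3.358 2.285 -0.462
vertex -2.768 3.104 -0.052
vertex -2.307 2.13 -0.217
endloop
endfacet
facet normal -0.173 -0.977 0.125
outer loop
vertex -3.358 2.285 -0.462
vertex -2.307 2.13 -0.217
vertex -3.272 2.556 1.772
endloop
endfacet
facet normal 0.256 0.278 -0.926
outer loop
vertex -2.307 2.13 -0.217
vertex -2.768 3.104 -0.052
vertex -1.717 2.95 0.192
endloop
endfacet
facet normal 0.612 -0.659 0.438
outer loop
vertex -2.307 2.13 -0.217
vertex -1.717 2.95 0.192
vertex -3.272 2.556 1.772
endloop
endfacet
facet normal -0.701 0.591 0.399
outer loop
vertex -3.387 0.486 3.182
vertex -3.986 -0.11 3.013
vertex -3.567 -0.122 3.766
endloop
endfacet
facet normal -0.068 0.702 0.709
outer loop
vertex -3.387 0.486 3.182
vertex -3.567 -0.122 3.766
vertex -2.748 0.106 3.619
endloop
endfacet
facet normal 0.394 0.896 0.203
outer loop
vertex -3.387 0.486 3.182
vertex -2.748 0.106 3.619
vertex -2.662 0.259 2.775
endloop
endfacet
facet normal 0.048 0.906 -0.421
outer loop
vertex -3.387 0.486 3.182
vertex -2.662 0.259 2.775
vertex -3.427 0.125 2.4
endloop
endfacet
facet normal -0.629 0.717 -0.299
outer loop
vertex -3.387 0.486 3.182
vertex -3.427 0.125 2.4
vertex -3.986 -0.11 3.013
endloop
endfacet
facet normal 0.154 0.082 0.985
outer loop
vertex -2.748 0.106 3.619
vertex -3.567 -0.122 3.766
vertex -2.953 -0.725 3.72
endloop
endfacet
facet normal -0.870 -0.097 0.483
outer loop
vertex -3.567 -0.122 3.766
vertex -3.986 -0.11 3.013
vertex -3.718 -0.859 3.345
endloop
endfacet
facet normal -0.755 0.108 -0.647
outer loop
vertex -3.986 -0.11 3.013
vertex -3.427 0.125 2.4
vertex -3.632 -0.706 2.501
endloop
endfacet
facet normal 0.342 0.412 -0.844
outer loop
vertex -3.427 0.125 2.4
vertex -2.662 0.259 2.775
vertex -2.813 -0.478 2.354
endloop
endfacet
facet normal 0.904 0.396 0.164
outer loop
vertex -2.662 0.259 2.775
vertex -2.748 0.106 3.619
vertex -2.394 -0.49 3.107
endloop
endfacet
facet normal -0.048 -0.906 0.421
outer loop
vertex -2.993 -1.086 2.938
vertex -2.953 -0.725 3.72
vertex -3.718 -0.859 3.345
endloop
endfacet
facet normal -0.394 -0.896 -0.203
outer loop
vertex -2.993 -1.086 2.938
vertex -3.718 -0.859 3.345
vertex -3.632 -0.706 2.501
endloop
endfacet
facet normal 0.068 -0.702 -0.709
outer loop
vertex -2.993 -1.086 2.938
vertex -3.632 -0.706 2.501
vertex -2.813 -0.478 2.354
endloop
endfacet
facet normal 0.701 -0.591 -0.399
outer loop
vertex -2.993 -1.086 2.938
vertex -2.813 -0.478 2.354
vertex -2.394 -0.49 3.107
endloop
endfacet
facet normal 0.629 -0.717 0.299
outer loop
vertex -2.993 -1.086 2.938
vertex -2.394 -0.49 3.107
vertex -2.953 -0.725 3.72
endloop
endfacet
facet normal -0.342 -0.412 0.844
outer loop
vertex -3.718 -0.859 3.345
vertex -2.953 -0.725 3.72
vertex -3.567 -0.122 3.766
endloop
endfacet
facet normal -0.904 -0.396 -0.164
outer loop
vertex -3.632 -0.706 2.501
vertex -3.718 -0.859 3.345
vertex -3.986 -0.11 3.013
endloop
endfacet
facet normal -0.154 -0.082 -0.985
outer loop
vertex -2.813 -0.478 2.354
vertex -3.632 -0.706 2.501
vertex -3.427 0.125 2.4
endloop
endfacet
facet normal 0.870 0.097 -0.483
outer loop
vertex -2.394 -0.49 3.107
vertex -2.813 -0.478 2.354
vertex -2.662 0.259 2.775
endloop
endfacet
facet normal 0.755 -0.108 0.647
outer loop
vertex -2.953 -0.725 3.72
vertex -2.394 -0.49 3.107
vertex -2.748 0.106 3.619
endloop
endfacet

endsolid


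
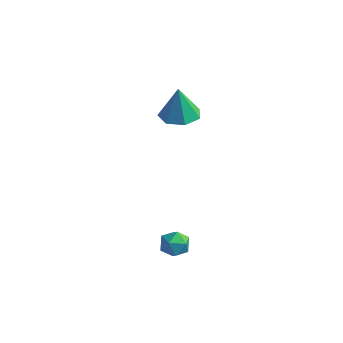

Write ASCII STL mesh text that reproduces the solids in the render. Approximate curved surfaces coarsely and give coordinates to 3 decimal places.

solid 
facet normal 0.055 -0.015 -0.998
outer loop
vertex -1.762 3.053 0.651
vertex -2.801 2.907 0.596
vertex -2.267 3.811 0.612
endloop
endfacet
facet normal 0.711 0.499 0.495
outer loop
vertex -1.762 3.053 0.651
vertex -2.267 3.811 0.612
vertex -2.899 2.933 2.404
endloop
endfacet
facet normal 0.054 -0.014 -0.998
outer loop
vertex -2.267 3.811 0.612
vertex -2.801 2.907 0.596
vertex -3.173 3.888 0.562
endloop
endfacet
facet normal 0.051 0.890 0.454
outer loop
vertex -2.267 3.811 0.612
vertex -3.173 3.888 0.562
vertex -2.899 2.933 2.404
endloop
endfacet
facet normal 0.055 -0.014 -0.998
outer loop
vertex -3.173 3.888 0.562
vertex -2.801 2.907 0.596
vertex -3.799 3.226 0.537
endloop
endfacet
facet normal -0.668 0.616 0.418
outer loop
vertex -3.173 3.888 0.562
vertex -3.799 3.226 0.537
vertex -2.899 2.933 2.404
endloop
endfacet
facet normal 0.054 -0.015 -0.998
outer loop
vertex -3.799 3.226 0.537
vertex -2.801 2.907 0.596
vertex -3.673 2.324 0.557
endloop
endfacet
facet normal -0.902 -0.117 0.416
outer loop
vertex -3.799 3.226 0.537
vertex -3.673 2.324 0.557
vertex -2.899 2.933 2.404
endloop
endfacet
facet normal 0.055 -0.015 -0.998
outer loop
vertex -3.673 2.324 0.557
vertex -2.801 2.907 0.596
vertex -2.89 1.861 0.607
endloop
endfacet
facet normal -0.476 -0.756 0.449
outer loop
vertex -3.673 2.324 0.557
vertex -2.89 1.861 0.607
vertex -2.899 2.933 2.404
endloop
endfacet
facet normal 0.055 -0.015 -0.998
outer loop
vertex -2.89 1.861 0.607
vertex -2.801 2.907 0.596
vertex -2.04 2.185 0.649
endloop
endfacet
facet normal 0.289 -0.822 0.492
outer loop
vertex -2.89 1.861 0.607
vertex -2.04 2.185 0.649
vertex -2.899 2.933 2.404
endloop
endfacet
facet normal 0.055 -0.015 -0.998
outer loop
vertex -2.04 2.185 0.649
vertex -2.801 2.907 0.596
vertex -1.762 3.053 0.651
endloop
endfacet
facet normal 0.818 -0.263 0.512
outer loop
vertex -2.04 2.185 0.649
vertex -1.762 3.053 0.651
vertex -2.899 2.933 2.404
endloop
endfacet
facet normal -0.073 0.993 -0.094
outer loop
vertex 0.851 -2.669 -3.143
vertex 0.471 -2.633 -2.465
vertex 1.247 -2.577 -2.479
endloop
endfacet
facet normal 0.517 0.750 -0.412
outer loop
vertex 0.851 -2.669 -3.143
vertex 1.247 -2.577 -2.479
vertex 1.513 -3.062 -3.027
endloop
endfacet
facet normal 0.321 0.273 -0.907
outer loop
vertex 0.851 -2.669 -3.143
vertex 1.513 -3.062 -3.027
vertex 0.902 -3.418 -3.35
endloop
endfacet
facet normal -0.391 0.220 -0.894
outer loop
vertex 0.851 -2.669 -3.143
vertex 0.902 -3.418 -3.35
vertex 0.258 -3.153 -3.003
endloop
endfacet
facet normal -0.636 0.665 -0.392
outer loop
vertex 0.851 -2.669 -3.143
vertex 0.258 -3.153 -3.003
vertex 0.471 -2.633 -2.465
endloop
endfacet
facet normal 0.908 0.411 0.077
outer loop
vertex 1.513 -3.062 -3.027
vertex 1.247 -2.577 -2.479
vertex 1.542 -3.267 -2.277
endloop
endfacet
facet normal -0.047 0.804 0.592
outer loop
vertex 1.247 -2.577 -2.479
vertex 0.471 -2.633 -2.465
vertex 0.898 -3.002 -1.93
endloop
endfacet
facet normal -0.955 0.275 0.112
outer loop
vertex 0.471 -2.633 -2.465
vertex 0.258 -3.153 -3.003
vertex 0.287 -3.358 -2.253
endloop
endfacet
facet normal -0.560 -0.444 -0.700
outer loop
vertex 0.258 -3.153 -3.003
vertex 0.902 -3.418 -3.35
vertex 0.553 -3.843 -2.801
endloop
endfacet
facet normal 0.591 -0.361 -0.721
outer loop
vertex 0.902 -3.418 -3.35
vertex 1.513 -3.062 -3.027
vertex 1.329 -3.787 -2.815
endloop
endfacet
facet normal 0.391 -0.220 0.894
outer loop
vertex 0.949 -3.751 -2.137
vertex 1.542 -3.267 -2.277
vertex 0.898 -3.002 -1.93
endloop
endfacet
facet normal -0.321 -0.273 0.907
outer loop
vertex 0.949 -3.751 -2.137
vertex 0.898 -3.002 -1.93
vertex 0.287 -3.358 -2.253
endloop
endfacet
facet normal -0.517 -0.750 0.412
outer loop
vertex 0.949 -3.751 -2.137
vertex 0.287 -3.358 -2.253
vertex 0.553 -3.843 -2.801
endloop
endfacet
facet normal 0.073 -0.993 0.094
outer loop
vertex 0.949 -3.751 -2.137
vertex 0.553 -3.843 -2.801
vertex 1.329 -3.787 -2.815
endloop
endfacet
facet normal 0.636 -0.665 0.392
outer loop
vertex 0.949 -3.751 -2.137
vertex 1.329 -3.787 -2.815
vertex 1.542 -3.267 -2.277
endloop
endfacet
facet normal 0.560 0.444 0.700
outer loop
vertex 0.898 -3.002 -1.93
vertex 1.542 -3.267 -2.277
vertex 1.247 -2.577 -2.479
endloop
endfacet
facet normal -0.591 0.361 0.721
outer loop
vertex 0.287 -3.358 -2.253
vertex 0.898 -3.002 -1.93
vertex 0.471 -2.633 -2.465
endloop
endfacet
facet normal -0.908 -0.411 -0.077
outer loop
vertex 0.553 -3.843 -2.801
vertex 0.287 -3.358 -2.253
vertex 0.258 -3.153 -3.003
endloop
endfacet
facet normal 0.047 -0.804 -0.592
outer loop
vertex 1.329 -3.787 -2.815
vertex 0.553 -3.843 -2.801
vertex 0.902 -3.418 -3.35
endloop
endfacet
facet normal 0.955 -0.275 -0.112
outer loop
vertex 1.542 -3.267 -2.277
vertex 1.329 -3.787 -2.815
vertex 1.513 -3.062 -3.027
endloop
endfacet

endsolid
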